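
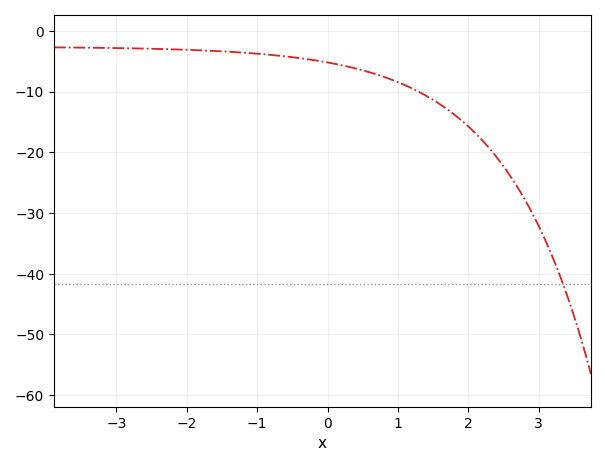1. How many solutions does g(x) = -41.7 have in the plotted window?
1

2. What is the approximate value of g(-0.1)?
-5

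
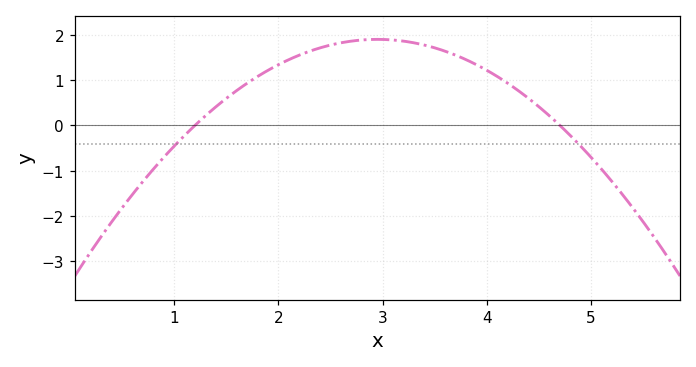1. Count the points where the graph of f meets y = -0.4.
2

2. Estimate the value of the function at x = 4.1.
1.1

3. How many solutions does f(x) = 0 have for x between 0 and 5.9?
2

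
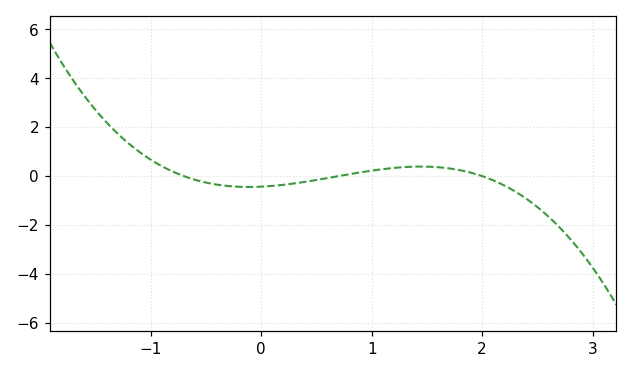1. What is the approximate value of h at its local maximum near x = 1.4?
0.4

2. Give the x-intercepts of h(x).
-0.7, 0.7, 2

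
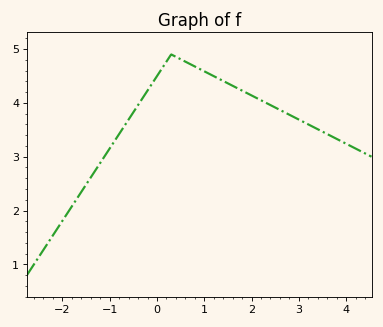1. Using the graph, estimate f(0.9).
4.63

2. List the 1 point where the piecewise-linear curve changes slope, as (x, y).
(0.3, 4.9)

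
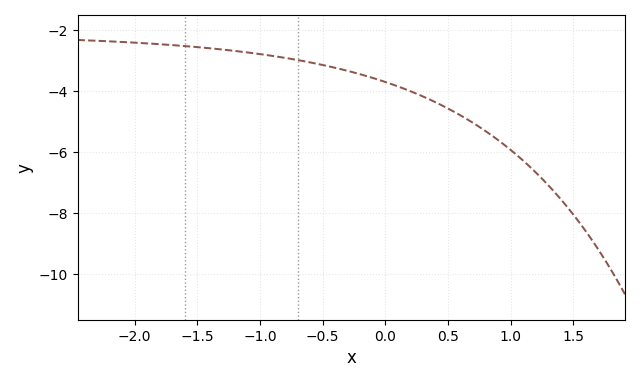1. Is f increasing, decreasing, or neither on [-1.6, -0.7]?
decreasing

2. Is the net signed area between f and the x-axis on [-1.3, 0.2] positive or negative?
negative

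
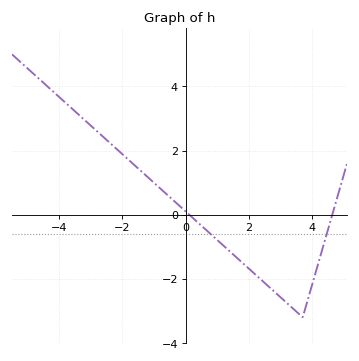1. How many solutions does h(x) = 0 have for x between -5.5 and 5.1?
2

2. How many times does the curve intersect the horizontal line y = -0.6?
2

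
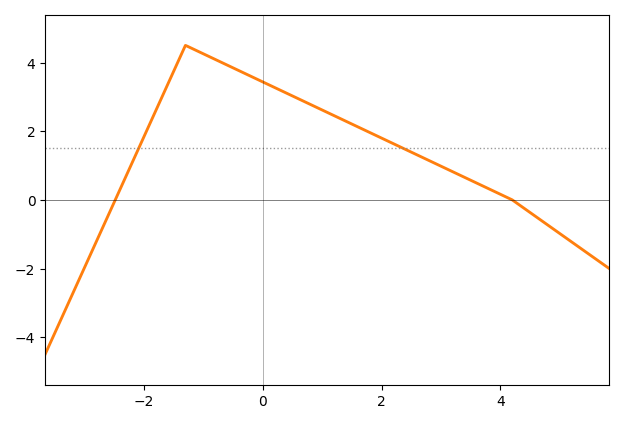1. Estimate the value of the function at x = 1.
2.6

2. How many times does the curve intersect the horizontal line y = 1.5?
2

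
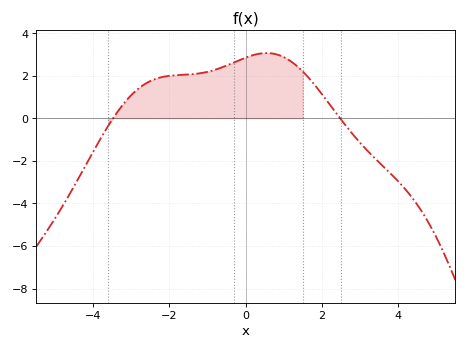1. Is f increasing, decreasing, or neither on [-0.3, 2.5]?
neither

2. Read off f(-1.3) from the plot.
2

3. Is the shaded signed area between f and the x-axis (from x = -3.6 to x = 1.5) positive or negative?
positive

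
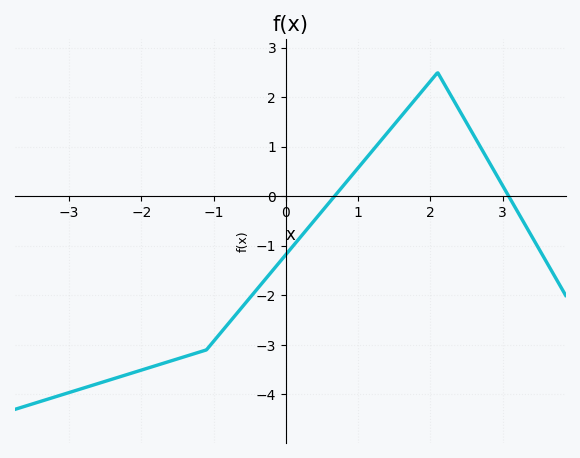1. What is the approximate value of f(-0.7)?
-2.4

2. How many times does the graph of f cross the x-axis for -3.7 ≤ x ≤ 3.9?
2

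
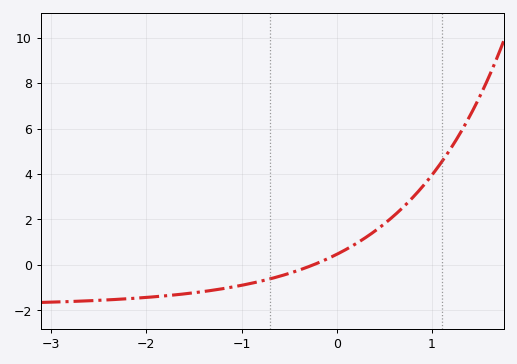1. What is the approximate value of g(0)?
0.4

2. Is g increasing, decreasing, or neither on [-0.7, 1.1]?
increasing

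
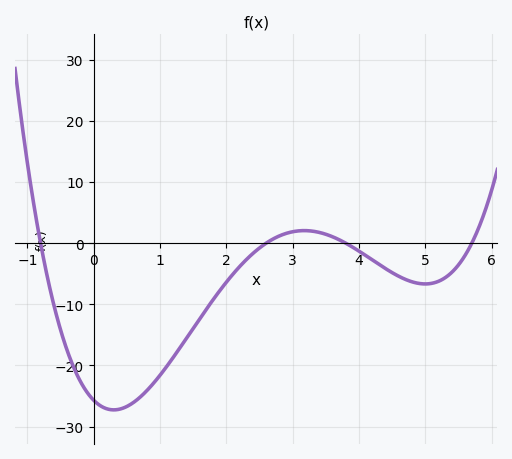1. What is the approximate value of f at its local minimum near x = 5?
-6.66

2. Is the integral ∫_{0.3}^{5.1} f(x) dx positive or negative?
negative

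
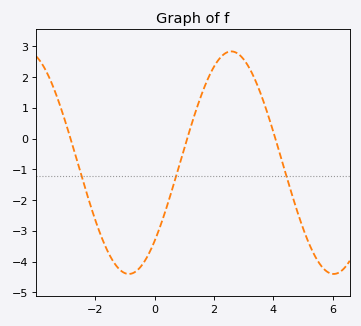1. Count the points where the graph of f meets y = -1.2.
3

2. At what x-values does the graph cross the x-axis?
-2.8, 1, 4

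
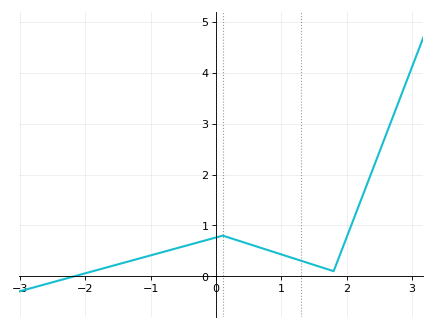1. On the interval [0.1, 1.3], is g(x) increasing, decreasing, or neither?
decreasing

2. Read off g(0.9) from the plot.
0.471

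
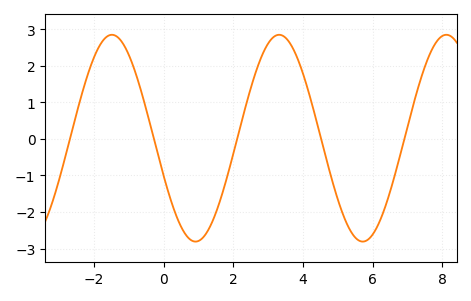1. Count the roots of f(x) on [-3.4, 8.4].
5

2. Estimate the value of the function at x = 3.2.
2.82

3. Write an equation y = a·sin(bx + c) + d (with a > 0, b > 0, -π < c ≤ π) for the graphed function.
y = 2.83sin(1.31x - 2.77) + 0.02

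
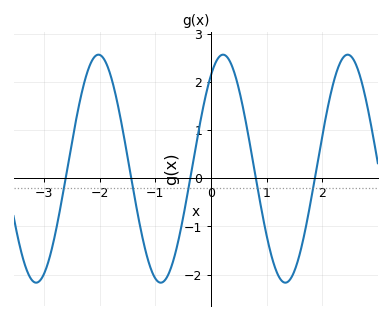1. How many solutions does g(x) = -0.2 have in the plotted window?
5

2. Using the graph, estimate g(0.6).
1.3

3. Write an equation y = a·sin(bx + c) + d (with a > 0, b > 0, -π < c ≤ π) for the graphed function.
y = 2.37sin(2.8x + 0.96) + 0.2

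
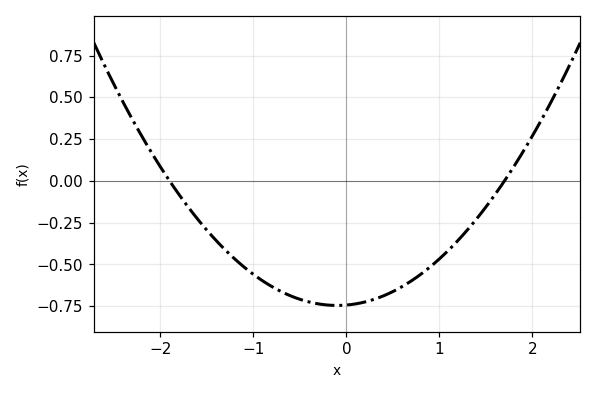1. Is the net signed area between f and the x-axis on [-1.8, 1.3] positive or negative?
negative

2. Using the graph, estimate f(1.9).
0.18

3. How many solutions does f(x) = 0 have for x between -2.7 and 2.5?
2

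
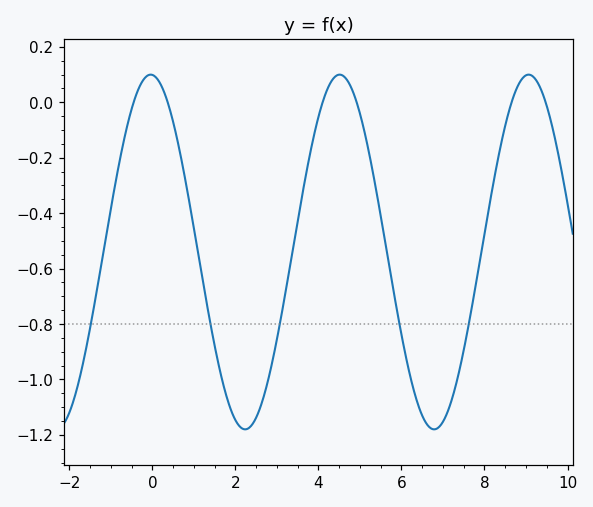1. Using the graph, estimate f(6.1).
-0.92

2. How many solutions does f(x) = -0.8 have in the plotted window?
5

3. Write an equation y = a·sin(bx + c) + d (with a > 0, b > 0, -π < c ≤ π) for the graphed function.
y = 0.64sin(1.4x + 1.6) - 0.54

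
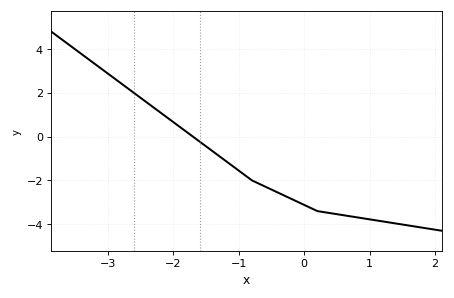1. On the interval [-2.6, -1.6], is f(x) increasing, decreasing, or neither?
decreasing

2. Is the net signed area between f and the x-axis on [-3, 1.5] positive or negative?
negative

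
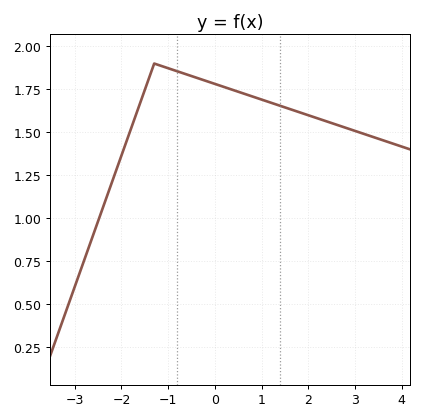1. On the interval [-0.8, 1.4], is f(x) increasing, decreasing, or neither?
decreasing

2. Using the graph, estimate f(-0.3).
1.8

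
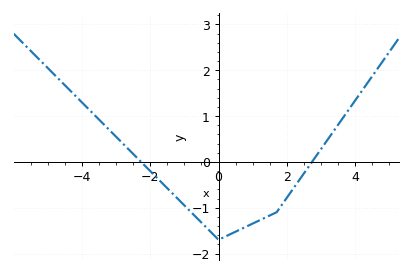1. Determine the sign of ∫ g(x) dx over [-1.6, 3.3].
negative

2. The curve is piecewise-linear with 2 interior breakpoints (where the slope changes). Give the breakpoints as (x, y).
(0, -1.7); (1.7, -1.1)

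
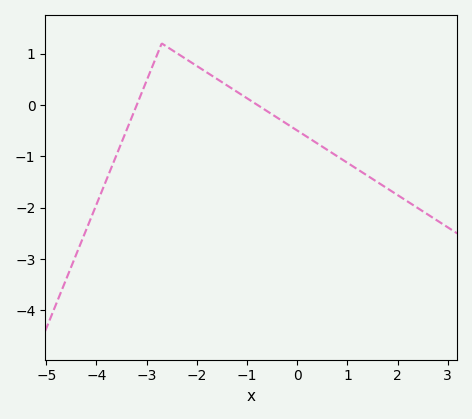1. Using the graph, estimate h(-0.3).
-0.3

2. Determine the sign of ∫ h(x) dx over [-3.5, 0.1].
positive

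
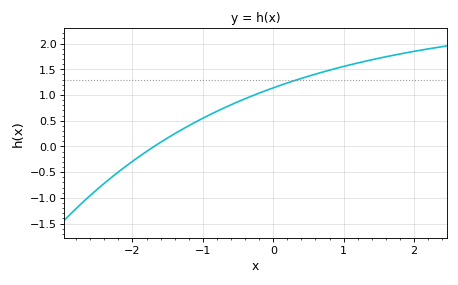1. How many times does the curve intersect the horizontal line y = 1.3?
1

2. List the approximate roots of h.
-1.7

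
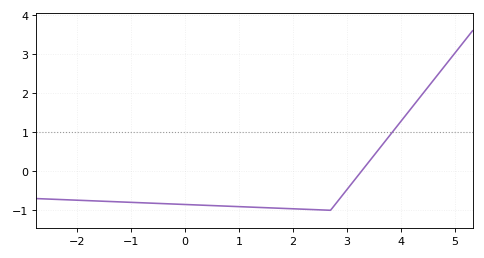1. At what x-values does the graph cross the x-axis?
3.2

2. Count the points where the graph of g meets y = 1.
1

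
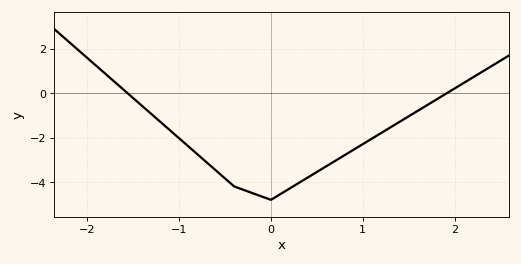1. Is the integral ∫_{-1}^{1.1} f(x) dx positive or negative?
negative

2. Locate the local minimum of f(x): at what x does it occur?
0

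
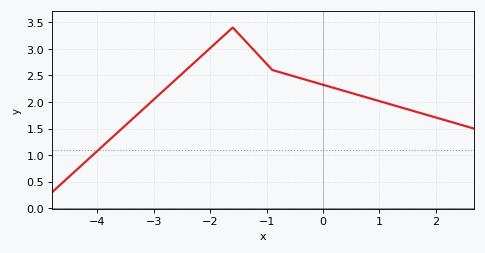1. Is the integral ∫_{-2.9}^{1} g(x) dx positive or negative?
positive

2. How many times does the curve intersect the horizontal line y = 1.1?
1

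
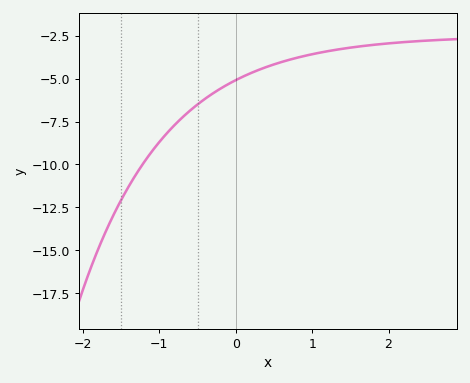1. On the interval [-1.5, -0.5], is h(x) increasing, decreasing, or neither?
increasing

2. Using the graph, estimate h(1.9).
-3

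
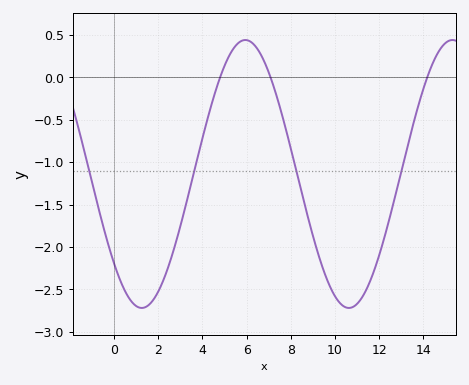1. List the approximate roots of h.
4.8, 7, 14.2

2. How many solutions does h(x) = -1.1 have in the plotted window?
4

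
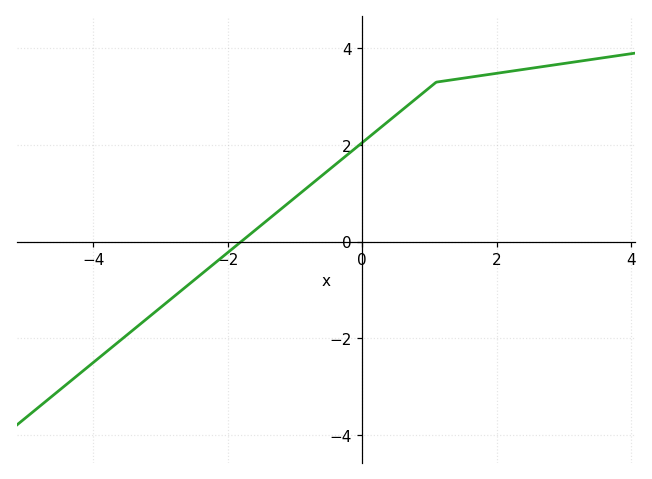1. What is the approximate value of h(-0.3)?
1.8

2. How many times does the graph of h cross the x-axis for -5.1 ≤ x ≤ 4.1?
1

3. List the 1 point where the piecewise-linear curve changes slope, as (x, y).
(1.1, 3.3)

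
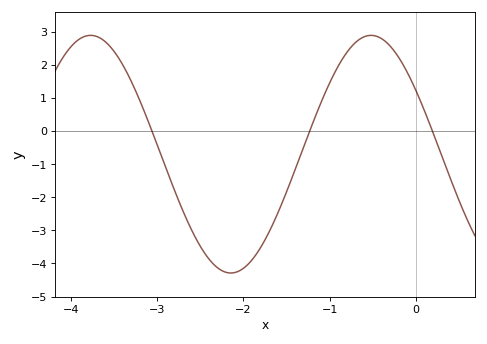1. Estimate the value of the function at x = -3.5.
2.4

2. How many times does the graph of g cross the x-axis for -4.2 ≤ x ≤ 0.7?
3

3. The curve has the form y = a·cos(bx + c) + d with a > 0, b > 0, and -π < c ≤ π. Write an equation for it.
y = 3.59cos(1.93x + 1) - 0.7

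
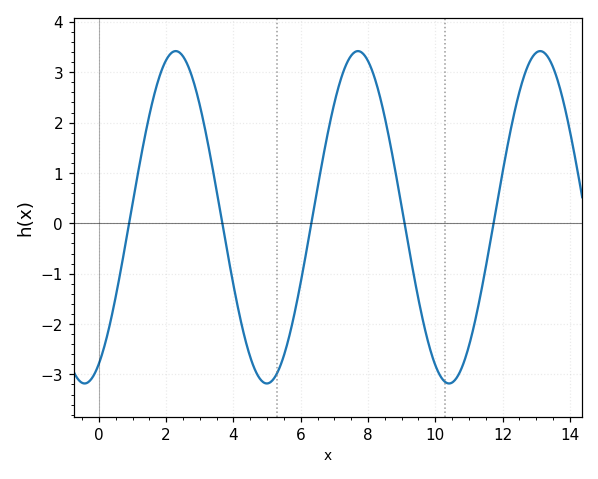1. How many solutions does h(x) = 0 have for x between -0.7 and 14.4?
5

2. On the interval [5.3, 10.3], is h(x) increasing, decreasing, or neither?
neither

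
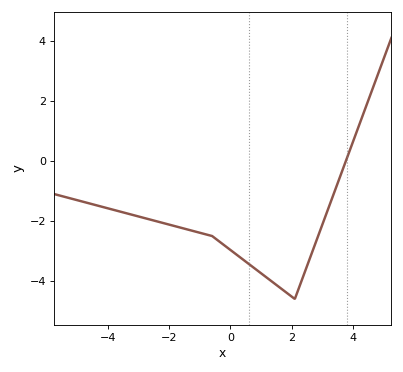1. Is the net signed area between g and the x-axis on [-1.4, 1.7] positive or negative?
negative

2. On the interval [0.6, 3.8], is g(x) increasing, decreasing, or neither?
neither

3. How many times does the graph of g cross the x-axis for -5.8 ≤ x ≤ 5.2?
1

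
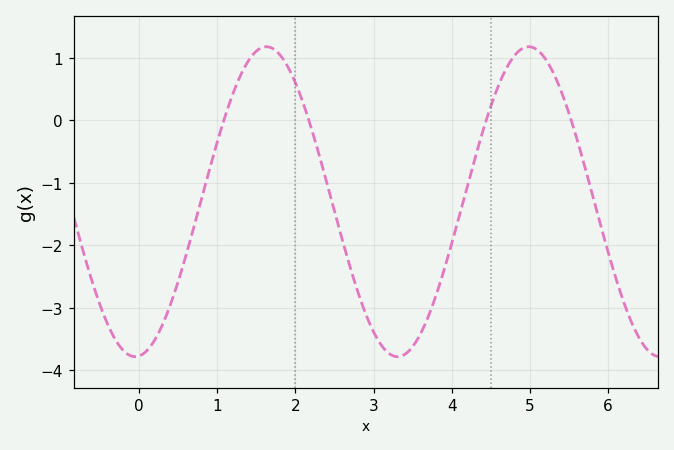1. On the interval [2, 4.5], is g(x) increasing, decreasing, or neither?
neither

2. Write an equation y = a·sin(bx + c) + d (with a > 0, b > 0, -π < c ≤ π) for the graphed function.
y = 2.48sin(1.87x - 1.47) - 1.3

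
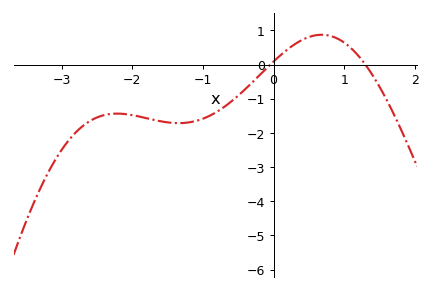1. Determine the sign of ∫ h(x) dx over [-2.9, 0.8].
negative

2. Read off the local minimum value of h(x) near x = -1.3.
-1.71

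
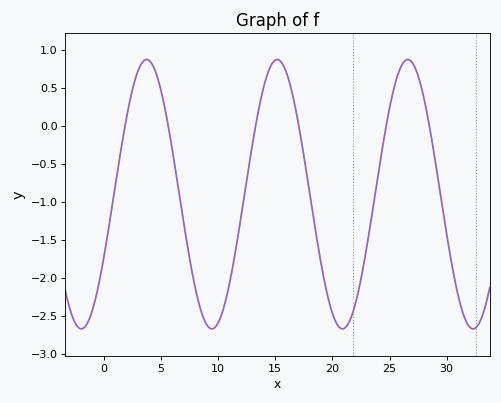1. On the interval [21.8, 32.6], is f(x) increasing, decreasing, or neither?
neither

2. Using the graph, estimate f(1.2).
-0.6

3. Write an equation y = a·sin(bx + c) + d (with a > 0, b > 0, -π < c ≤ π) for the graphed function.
y = 1.77sin(0.55x - 0.49) - 0.9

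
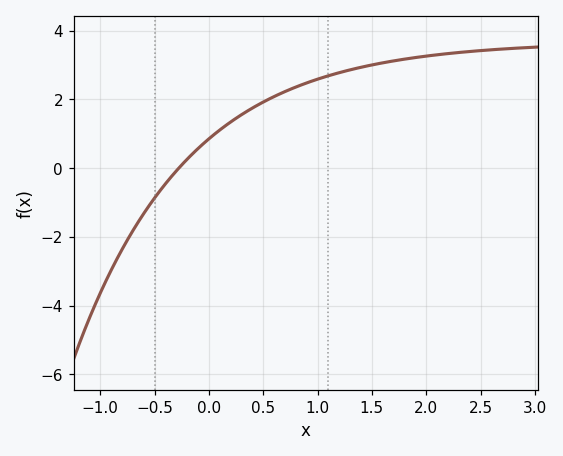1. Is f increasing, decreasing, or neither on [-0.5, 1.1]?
increasing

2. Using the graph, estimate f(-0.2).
0.258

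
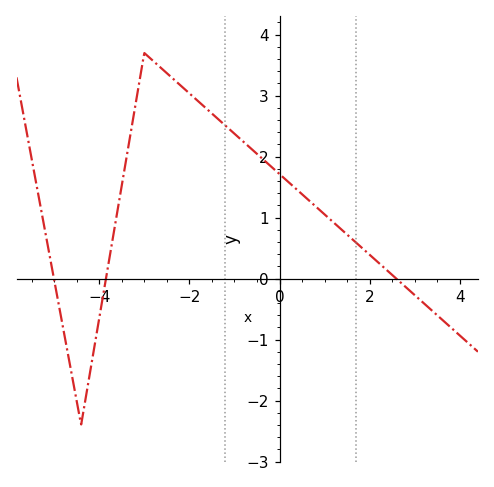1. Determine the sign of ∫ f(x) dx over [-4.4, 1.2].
positive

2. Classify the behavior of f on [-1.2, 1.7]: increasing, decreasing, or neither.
decreasing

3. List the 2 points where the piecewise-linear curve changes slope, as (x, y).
(-4.4, -2.4); (-3, 3.7)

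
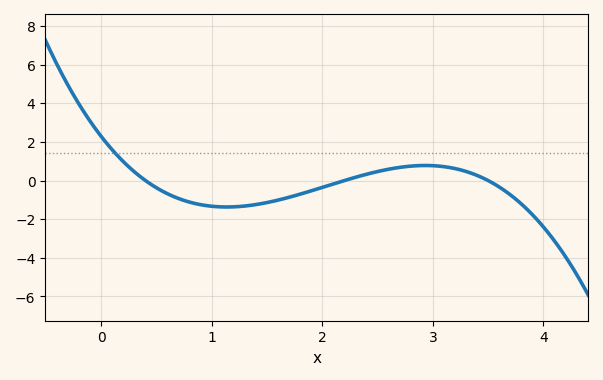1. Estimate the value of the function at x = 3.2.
0.6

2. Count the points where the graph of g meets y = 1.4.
1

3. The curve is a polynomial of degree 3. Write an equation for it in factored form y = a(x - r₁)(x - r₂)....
y = -0.74(x - 0.4)(x - 2.2)(x - 3.5)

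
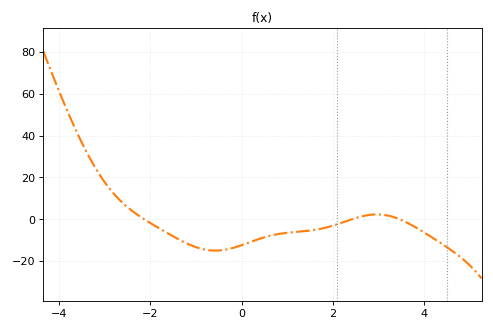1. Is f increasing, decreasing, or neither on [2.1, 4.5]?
neither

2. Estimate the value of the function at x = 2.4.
0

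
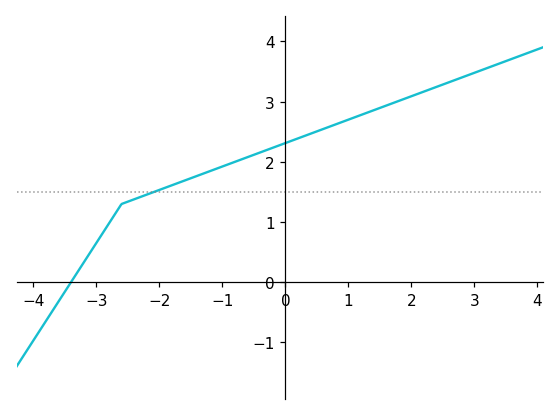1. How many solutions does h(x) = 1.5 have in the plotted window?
1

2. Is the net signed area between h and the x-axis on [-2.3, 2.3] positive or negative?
positive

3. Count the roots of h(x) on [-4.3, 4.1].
1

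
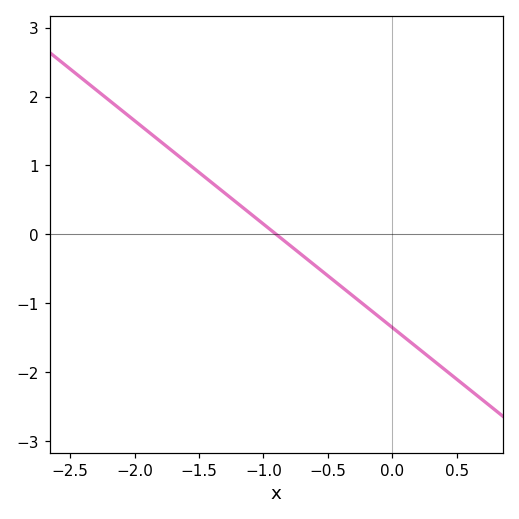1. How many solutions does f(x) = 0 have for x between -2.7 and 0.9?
1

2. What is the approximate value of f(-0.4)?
-0.75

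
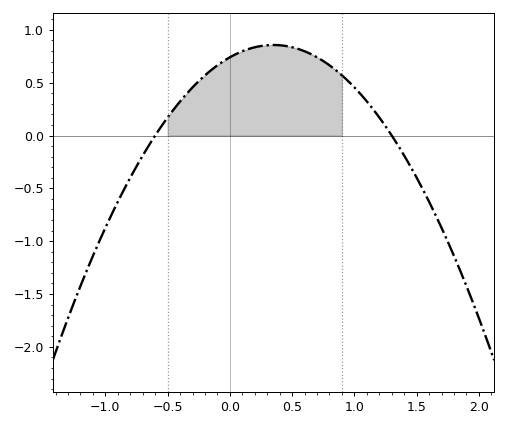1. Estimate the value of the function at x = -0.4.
0.3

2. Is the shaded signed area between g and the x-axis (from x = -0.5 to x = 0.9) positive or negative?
positive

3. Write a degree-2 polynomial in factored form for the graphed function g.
y = -0.95(x + 0.6)(x - 1.3)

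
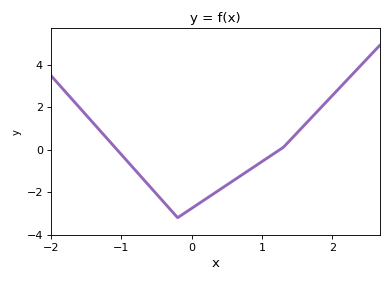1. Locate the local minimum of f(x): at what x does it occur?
-0.2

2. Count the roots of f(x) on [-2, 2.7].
2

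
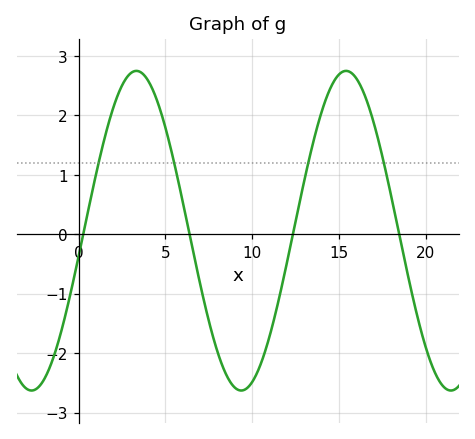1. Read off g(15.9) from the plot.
2.66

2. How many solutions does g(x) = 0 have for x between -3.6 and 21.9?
4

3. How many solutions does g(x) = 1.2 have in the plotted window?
4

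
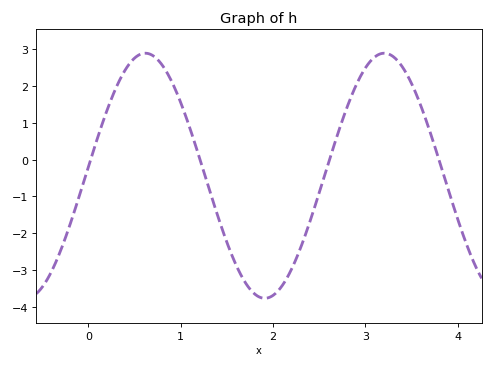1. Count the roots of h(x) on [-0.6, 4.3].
4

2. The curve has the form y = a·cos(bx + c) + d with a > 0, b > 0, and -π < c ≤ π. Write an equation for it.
y = 3.33cos(2.4x - 1.5) - 0.44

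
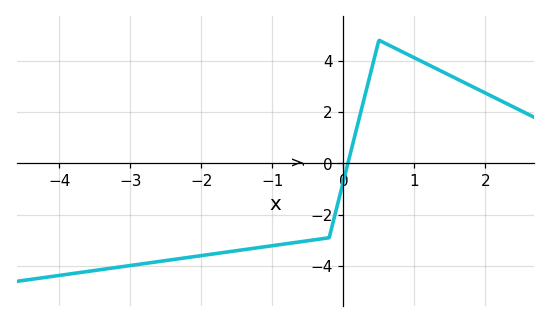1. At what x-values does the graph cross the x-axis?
0.064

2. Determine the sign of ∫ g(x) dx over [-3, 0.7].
negative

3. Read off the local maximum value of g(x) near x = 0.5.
4.8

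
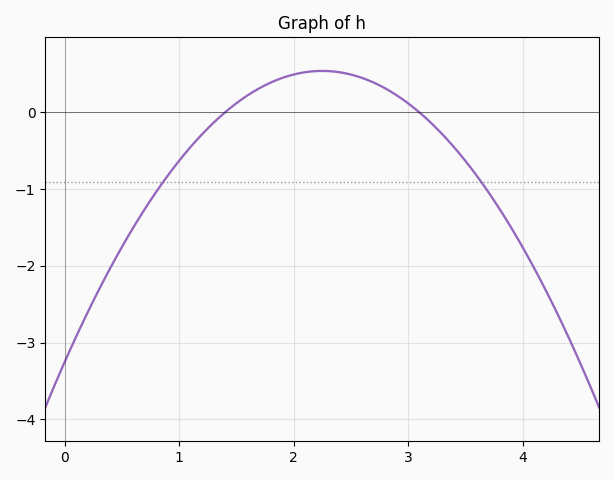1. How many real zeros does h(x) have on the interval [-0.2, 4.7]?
2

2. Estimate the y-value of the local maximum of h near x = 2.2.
0.5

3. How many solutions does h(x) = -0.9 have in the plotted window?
2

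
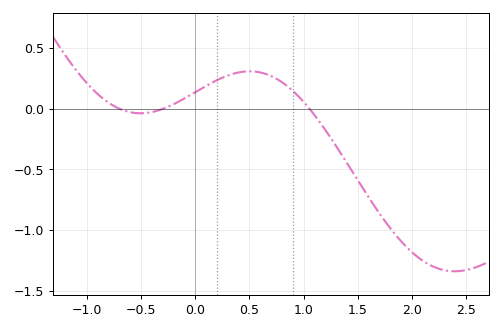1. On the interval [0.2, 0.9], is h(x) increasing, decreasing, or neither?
neither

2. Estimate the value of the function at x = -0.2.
0.036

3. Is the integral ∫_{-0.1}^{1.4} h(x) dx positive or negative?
positive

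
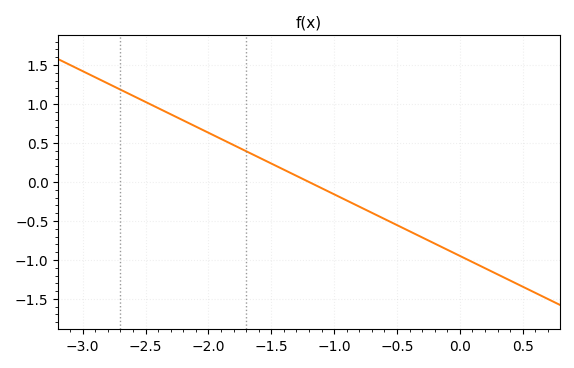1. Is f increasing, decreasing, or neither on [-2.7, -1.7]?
decreasing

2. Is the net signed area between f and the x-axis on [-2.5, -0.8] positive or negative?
positive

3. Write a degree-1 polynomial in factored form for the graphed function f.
y = -0.79(x + 1.2)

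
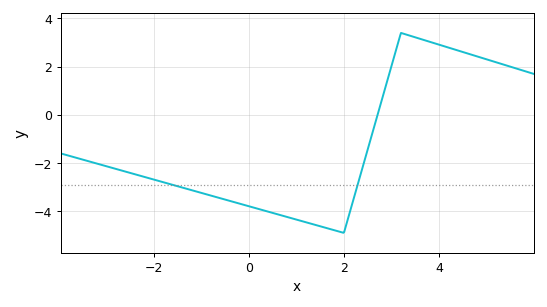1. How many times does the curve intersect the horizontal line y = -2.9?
2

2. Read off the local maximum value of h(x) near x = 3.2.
3.4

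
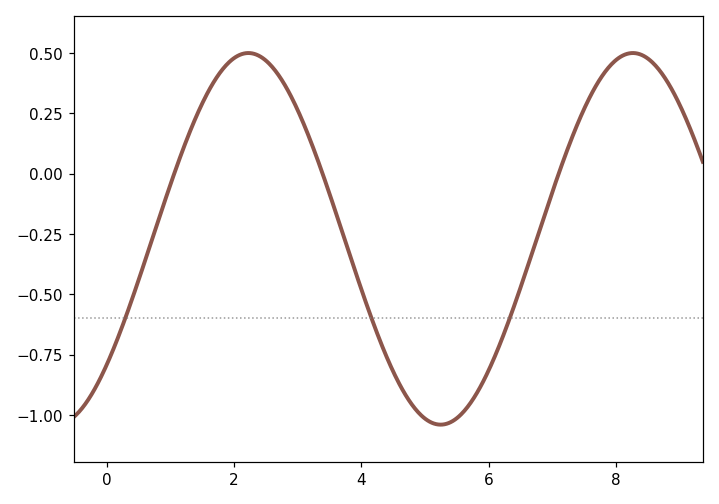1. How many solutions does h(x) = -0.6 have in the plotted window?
3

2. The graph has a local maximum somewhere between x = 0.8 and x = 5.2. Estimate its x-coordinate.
2.2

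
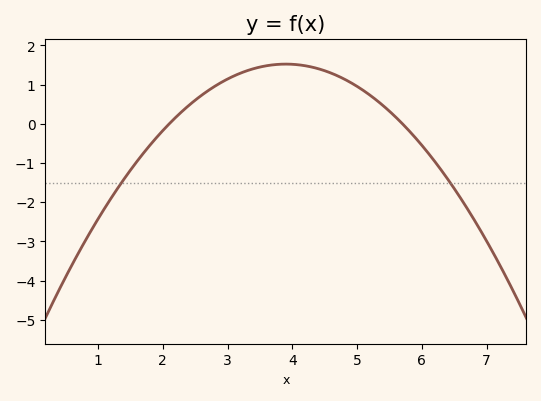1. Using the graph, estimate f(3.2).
1.29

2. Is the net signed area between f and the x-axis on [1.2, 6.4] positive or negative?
positive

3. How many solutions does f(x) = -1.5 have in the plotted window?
2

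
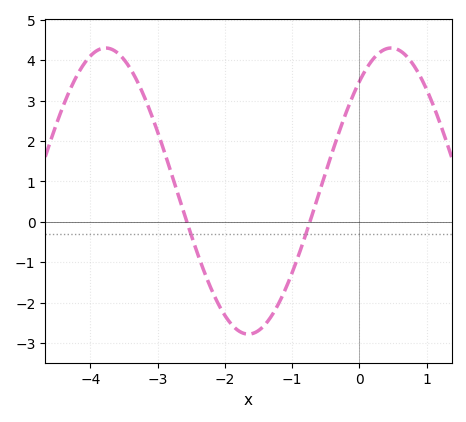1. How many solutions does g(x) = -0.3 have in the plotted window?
2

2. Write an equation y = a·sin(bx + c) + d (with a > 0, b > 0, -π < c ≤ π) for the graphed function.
y = 3.54sin(1.48x + 0.87) + 0.76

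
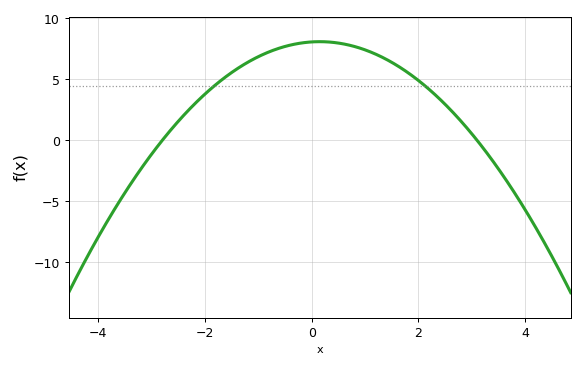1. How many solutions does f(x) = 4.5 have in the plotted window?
2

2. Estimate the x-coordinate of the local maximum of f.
0.2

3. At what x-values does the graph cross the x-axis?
-2.8, 3.2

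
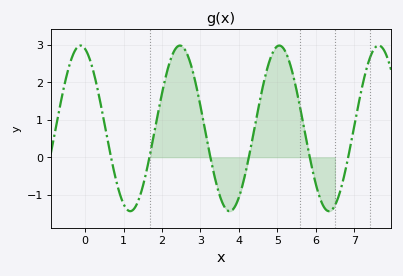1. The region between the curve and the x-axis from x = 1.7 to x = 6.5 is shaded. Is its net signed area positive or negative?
positive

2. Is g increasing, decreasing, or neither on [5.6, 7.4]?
neither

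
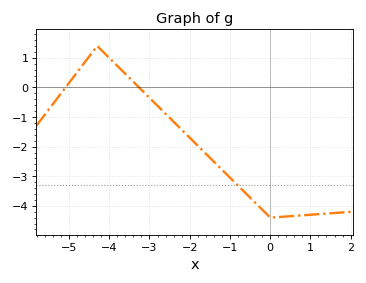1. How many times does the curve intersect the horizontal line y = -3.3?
1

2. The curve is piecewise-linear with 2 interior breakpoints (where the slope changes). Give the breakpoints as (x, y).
(-4.3, 1.4); (0, -4.4)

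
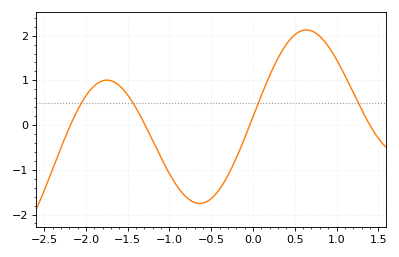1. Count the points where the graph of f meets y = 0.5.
4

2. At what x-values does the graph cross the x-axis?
-2.19, -1.29, -0.039, 1.4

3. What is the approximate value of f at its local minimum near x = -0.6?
-1.75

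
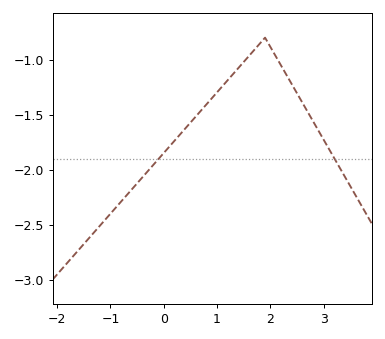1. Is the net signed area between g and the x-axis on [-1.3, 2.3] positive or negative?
negative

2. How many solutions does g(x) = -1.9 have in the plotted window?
2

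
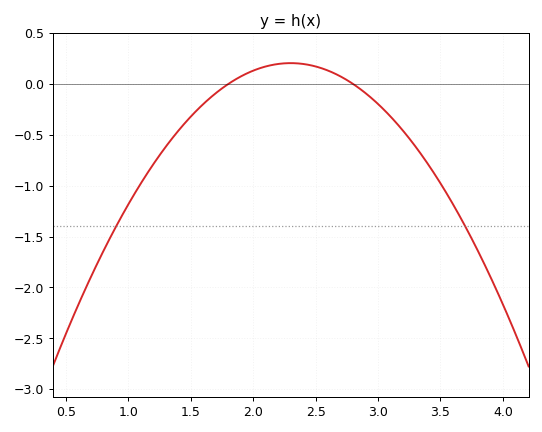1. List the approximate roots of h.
1.8, 2.8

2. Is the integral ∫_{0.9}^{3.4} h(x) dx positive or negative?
negative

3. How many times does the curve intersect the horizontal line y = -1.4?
2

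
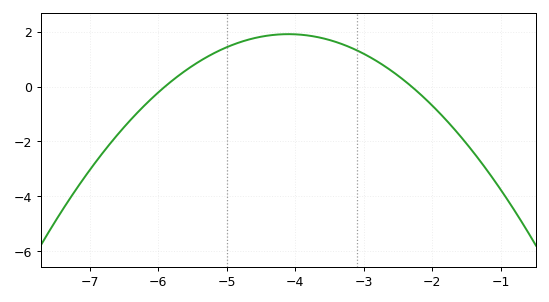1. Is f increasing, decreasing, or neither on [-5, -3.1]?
neither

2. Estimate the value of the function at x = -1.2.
-3.05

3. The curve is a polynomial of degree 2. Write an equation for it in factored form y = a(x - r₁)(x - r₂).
y = -0.59(x + 5.9)(x + 2.3)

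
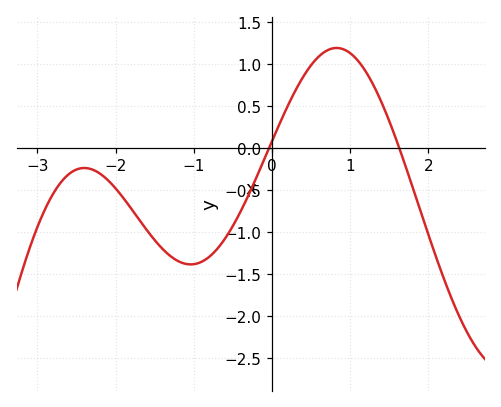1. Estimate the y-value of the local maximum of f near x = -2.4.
-0.237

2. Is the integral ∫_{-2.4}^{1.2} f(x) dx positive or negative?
negative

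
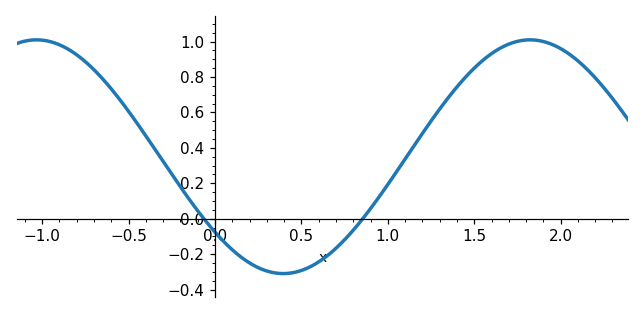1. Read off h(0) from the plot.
-0.08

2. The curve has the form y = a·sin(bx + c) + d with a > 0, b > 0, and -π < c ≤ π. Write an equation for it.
y = 0.66sin(2.2x - 2.4) + 0.35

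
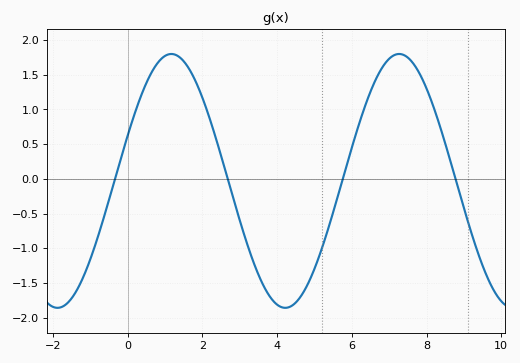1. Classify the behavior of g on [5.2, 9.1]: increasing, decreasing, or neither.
neither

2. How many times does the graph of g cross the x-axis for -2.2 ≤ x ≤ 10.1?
4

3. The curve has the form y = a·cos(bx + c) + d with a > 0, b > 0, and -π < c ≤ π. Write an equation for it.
y = 1.83cos(1.03x - 1.2) - 0.03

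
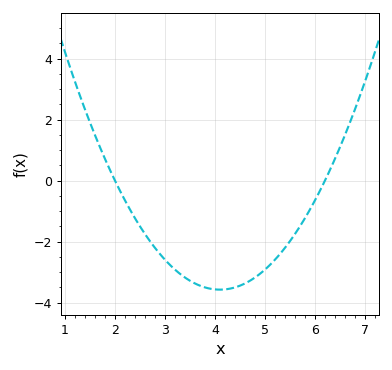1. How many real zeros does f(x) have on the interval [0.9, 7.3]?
2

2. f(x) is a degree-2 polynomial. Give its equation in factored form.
y = 0.81(x - 2)(x - 6.2)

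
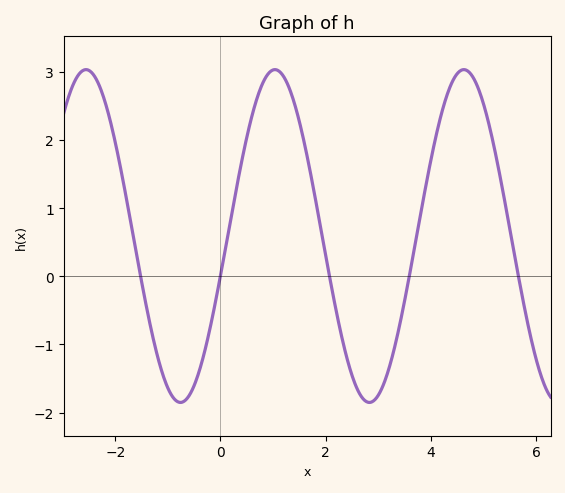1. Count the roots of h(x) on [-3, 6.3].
5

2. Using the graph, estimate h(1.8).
1.15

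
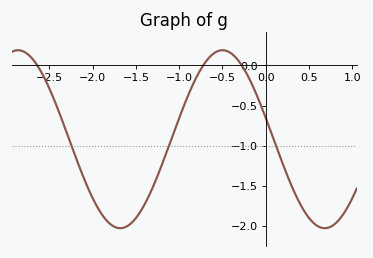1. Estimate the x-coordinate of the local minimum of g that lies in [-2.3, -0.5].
-1.7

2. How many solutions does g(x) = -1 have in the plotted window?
3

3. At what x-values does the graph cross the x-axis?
-2.6, -0.7, -0.3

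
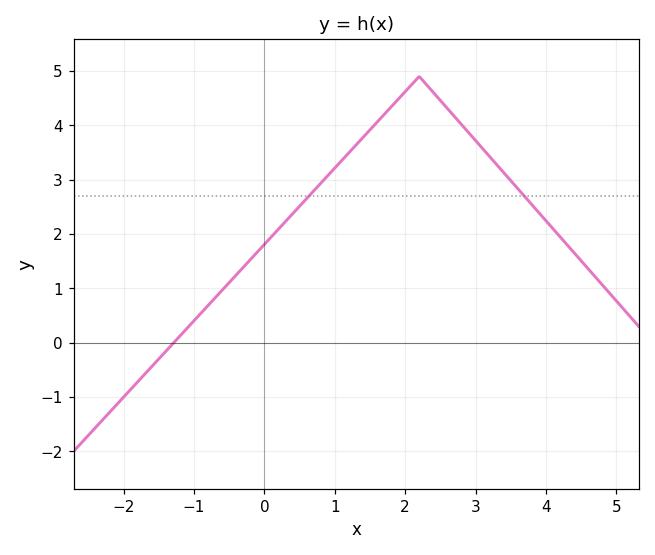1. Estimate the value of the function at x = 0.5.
2.5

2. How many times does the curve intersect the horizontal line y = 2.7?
2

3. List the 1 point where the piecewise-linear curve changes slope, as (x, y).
(2.2, 4.9)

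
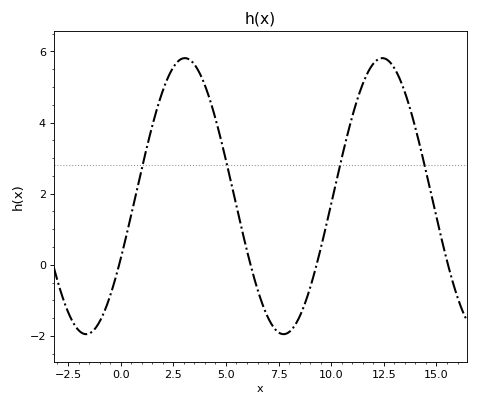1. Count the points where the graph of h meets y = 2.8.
4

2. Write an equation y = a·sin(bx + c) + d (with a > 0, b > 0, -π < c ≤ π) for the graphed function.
y = 3.88sin(0.67x - 0.472) + 1.93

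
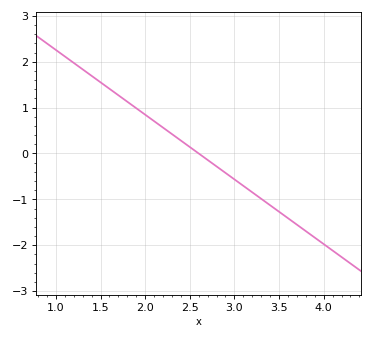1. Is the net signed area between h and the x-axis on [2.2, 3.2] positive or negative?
negative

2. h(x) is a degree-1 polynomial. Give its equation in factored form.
y = -1.41(x - 2.6)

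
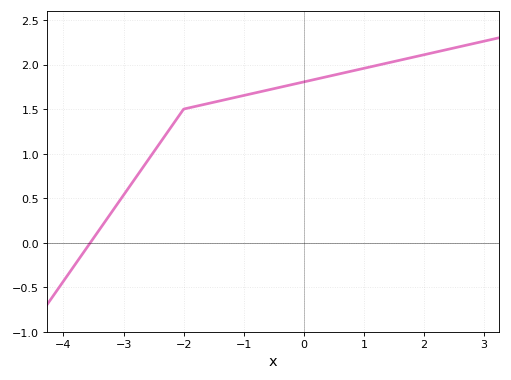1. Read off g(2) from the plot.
2.1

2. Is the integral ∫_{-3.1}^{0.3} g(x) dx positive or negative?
positive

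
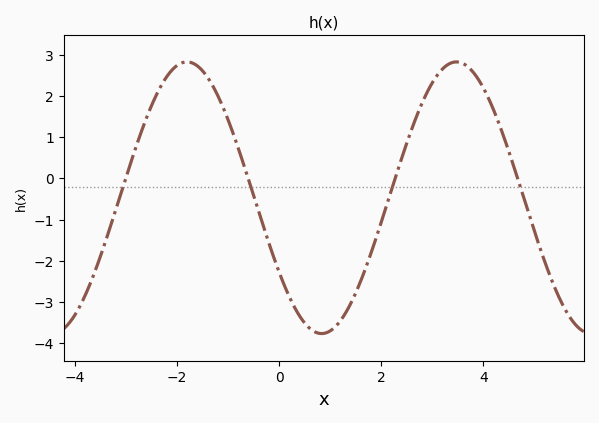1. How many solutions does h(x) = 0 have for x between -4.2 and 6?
4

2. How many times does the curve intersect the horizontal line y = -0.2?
4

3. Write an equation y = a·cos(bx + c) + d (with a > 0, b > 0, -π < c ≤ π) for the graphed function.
y = 3.3cos(1.2x + 2.2) - 0.47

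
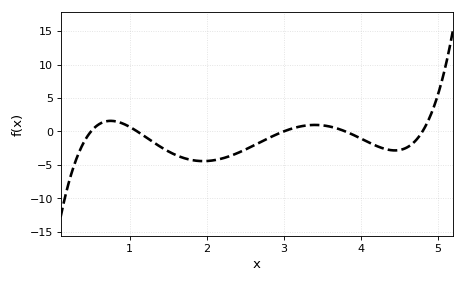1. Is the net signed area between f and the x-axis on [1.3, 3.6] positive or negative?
negative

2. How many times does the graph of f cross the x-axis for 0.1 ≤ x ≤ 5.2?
5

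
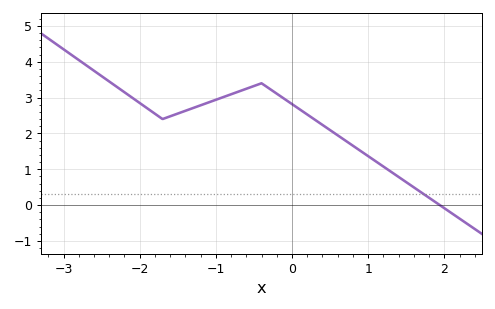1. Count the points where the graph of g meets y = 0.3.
1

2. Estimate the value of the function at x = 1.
1.37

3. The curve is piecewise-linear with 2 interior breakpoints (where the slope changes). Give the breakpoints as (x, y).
(-1.7, 2.4); (-0.4, 3.4)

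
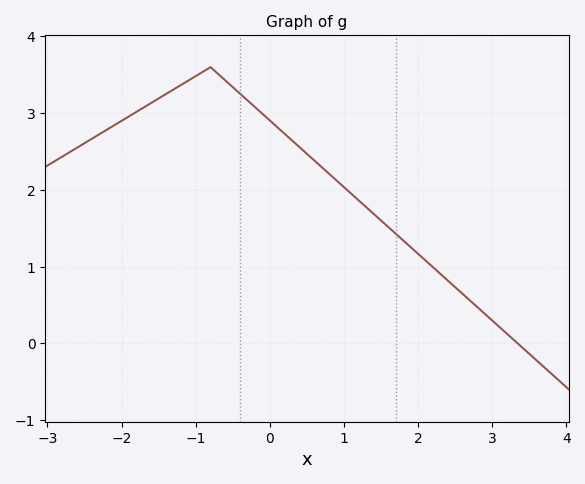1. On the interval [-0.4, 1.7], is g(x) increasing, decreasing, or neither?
decreasing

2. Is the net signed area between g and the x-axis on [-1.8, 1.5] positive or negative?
positive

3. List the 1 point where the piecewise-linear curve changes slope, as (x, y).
(-0.8, 3.6)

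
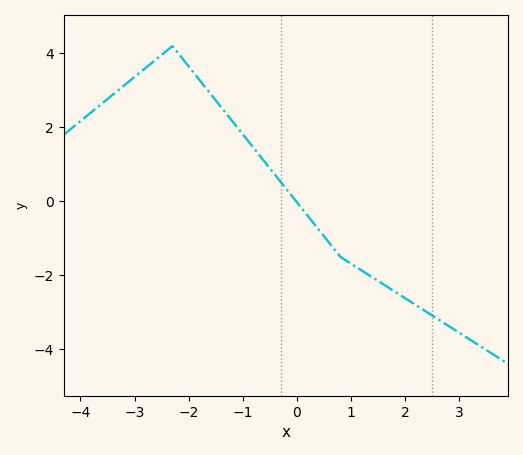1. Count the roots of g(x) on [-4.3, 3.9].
1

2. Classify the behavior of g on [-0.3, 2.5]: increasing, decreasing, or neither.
decreasing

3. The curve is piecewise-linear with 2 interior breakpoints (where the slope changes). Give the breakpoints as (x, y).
(-2.3, 4.2); (0.8, -1.5)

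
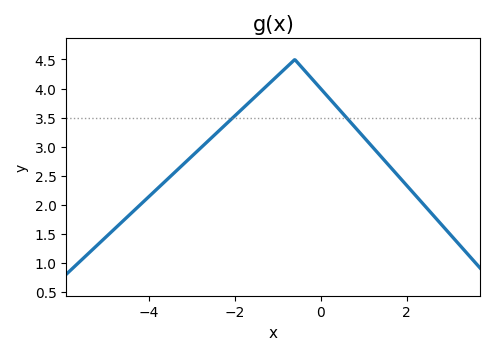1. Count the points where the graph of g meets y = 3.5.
2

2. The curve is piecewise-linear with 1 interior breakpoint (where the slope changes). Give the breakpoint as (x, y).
(-0.6, 4.5)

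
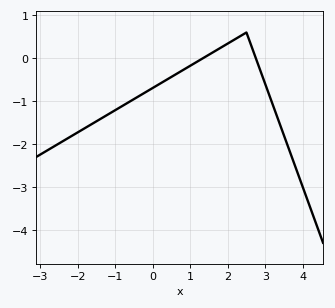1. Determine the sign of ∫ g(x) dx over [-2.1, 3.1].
negative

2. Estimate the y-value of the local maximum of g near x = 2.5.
0.599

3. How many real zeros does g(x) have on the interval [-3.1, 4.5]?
2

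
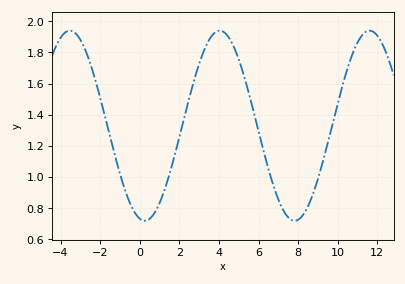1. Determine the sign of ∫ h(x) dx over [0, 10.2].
positive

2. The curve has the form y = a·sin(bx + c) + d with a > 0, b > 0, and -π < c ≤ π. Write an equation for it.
y = 0.61sin(0.83x - 1.8) + 1.33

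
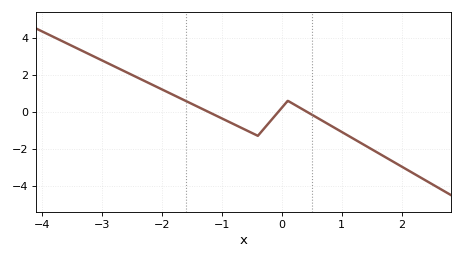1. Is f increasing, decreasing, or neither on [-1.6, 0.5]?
neither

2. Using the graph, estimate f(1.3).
-1.65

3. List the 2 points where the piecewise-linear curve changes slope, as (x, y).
(-0.4, -1.3); (0.1, 0.6)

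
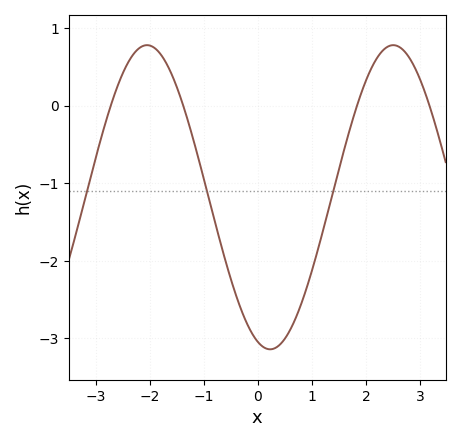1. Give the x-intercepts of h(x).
-2.72, -1.38, 1.83, 3.17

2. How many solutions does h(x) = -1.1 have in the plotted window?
3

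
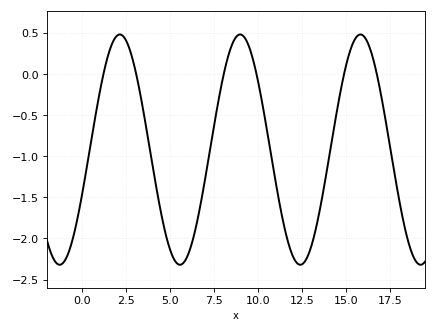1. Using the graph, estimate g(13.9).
-1.2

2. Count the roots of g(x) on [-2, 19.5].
6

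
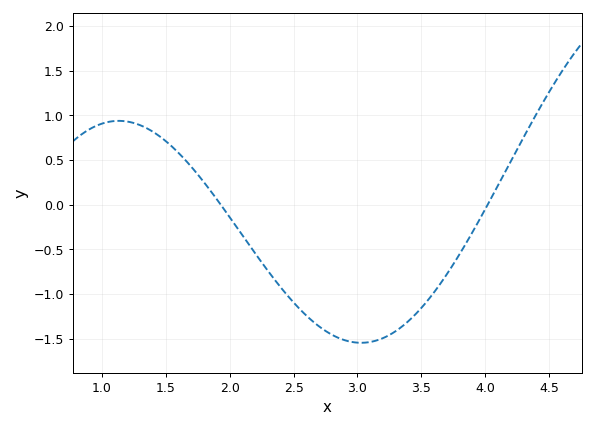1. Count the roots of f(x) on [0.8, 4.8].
2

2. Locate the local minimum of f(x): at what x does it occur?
3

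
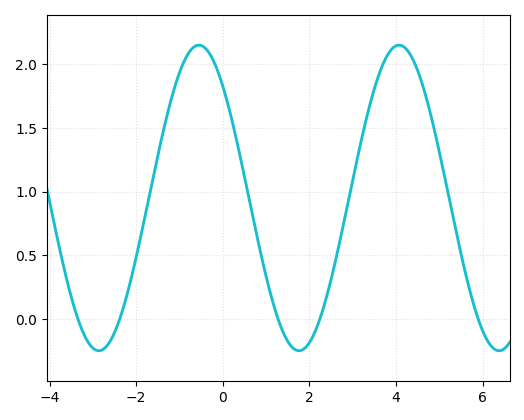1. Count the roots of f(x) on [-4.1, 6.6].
5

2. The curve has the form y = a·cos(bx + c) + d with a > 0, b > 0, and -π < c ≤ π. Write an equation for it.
y = 1.2cos(1.36x + 0.75) + 0.95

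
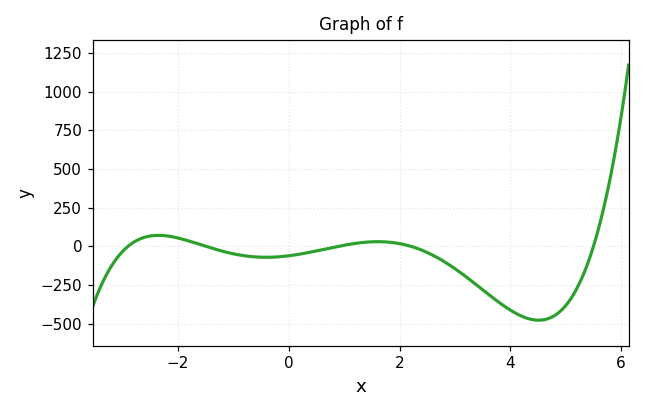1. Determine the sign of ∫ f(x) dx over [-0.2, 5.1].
negative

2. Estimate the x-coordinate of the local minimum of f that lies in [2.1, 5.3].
4.6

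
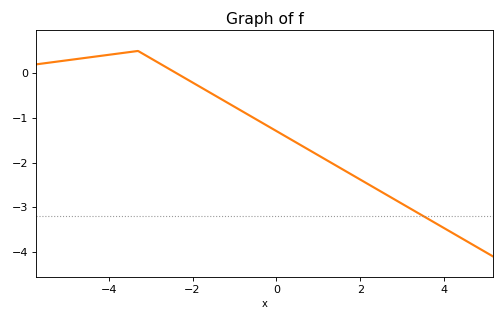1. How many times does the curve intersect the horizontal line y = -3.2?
1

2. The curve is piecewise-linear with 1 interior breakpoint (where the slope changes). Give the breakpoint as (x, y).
(-3.3, 0.5)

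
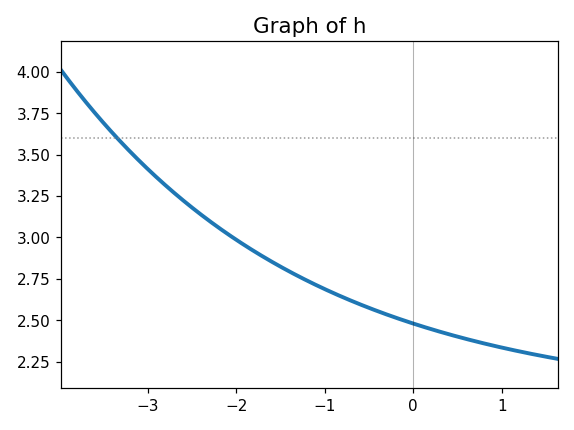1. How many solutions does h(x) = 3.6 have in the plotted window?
1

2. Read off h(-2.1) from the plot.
3.02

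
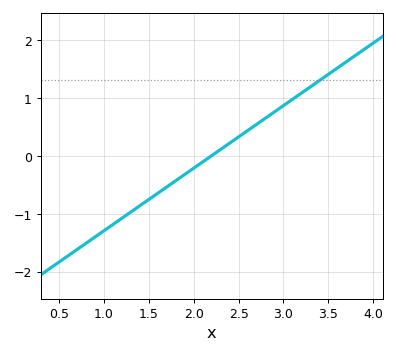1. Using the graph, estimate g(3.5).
1.4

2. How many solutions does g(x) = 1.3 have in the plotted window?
1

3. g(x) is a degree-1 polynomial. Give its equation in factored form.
y = 1.08(x - 2.2)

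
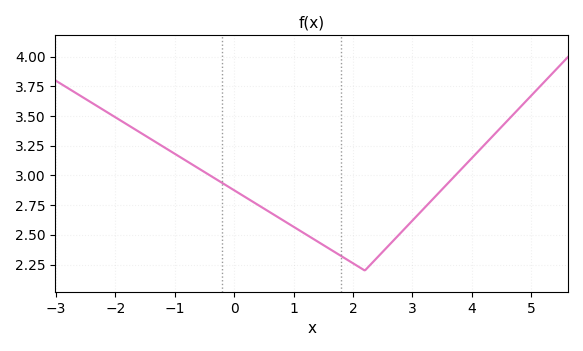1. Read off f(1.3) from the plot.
2.5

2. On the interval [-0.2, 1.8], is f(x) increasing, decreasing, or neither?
decreasing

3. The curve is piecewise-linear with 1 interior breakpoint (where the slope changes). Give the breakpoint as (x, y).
(2.2, 2.2)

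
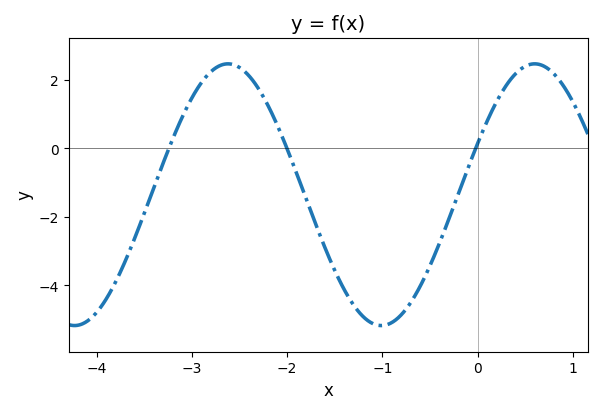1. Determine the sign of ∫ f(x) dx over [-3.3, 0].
negative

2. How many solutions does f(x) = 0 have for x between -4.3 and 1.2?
3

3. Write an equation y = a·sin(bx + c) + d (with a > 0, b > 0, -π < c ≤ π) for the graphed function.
y = 3.82sin(1.9x + 0.4) - 1.35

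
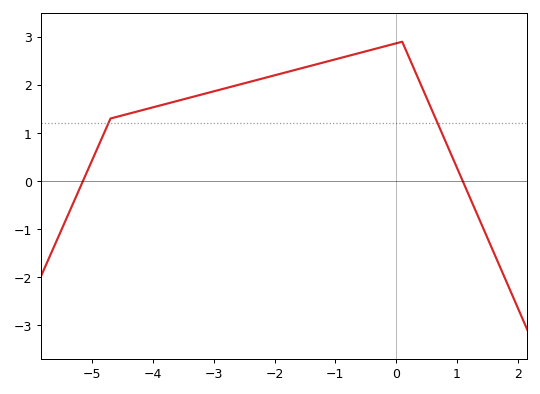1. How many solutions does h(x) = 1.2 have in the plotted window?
2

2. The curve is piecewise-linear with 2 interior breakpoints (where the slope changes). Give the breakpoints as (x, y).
(-4.7, 1.3); (0.1, 2.9)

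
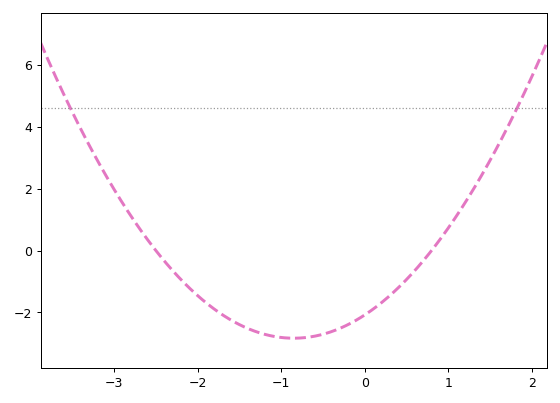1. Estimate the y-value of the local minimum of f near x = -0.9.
-2.83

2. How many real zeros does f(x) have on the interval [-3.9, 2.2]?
2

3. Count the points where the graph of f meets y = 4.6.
2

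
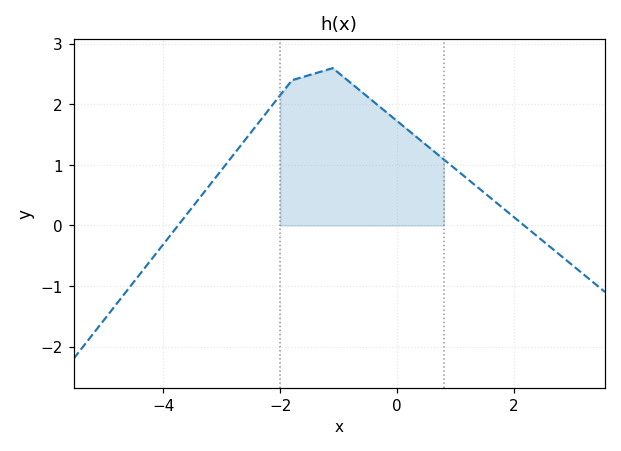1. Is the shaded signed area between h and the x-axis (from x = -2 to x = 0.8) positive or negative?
positive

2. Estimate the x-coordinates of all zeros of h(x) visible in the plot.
-3.8, 2.2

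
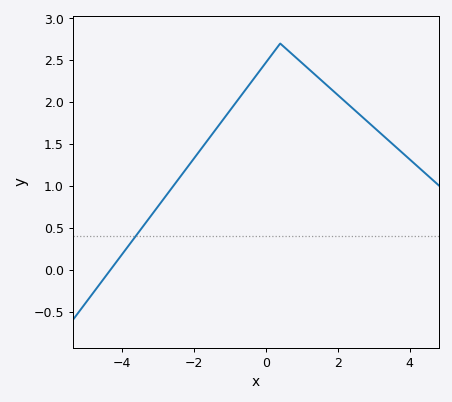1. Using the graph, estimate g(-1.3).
1.75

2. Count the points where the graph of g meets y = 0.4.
1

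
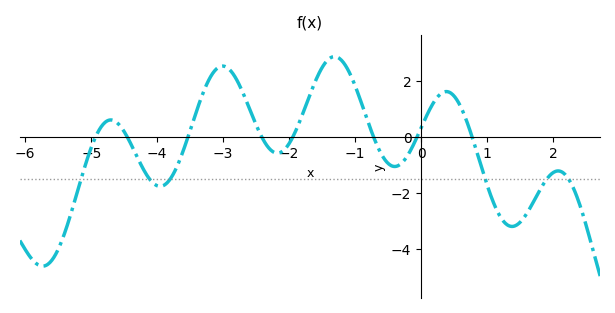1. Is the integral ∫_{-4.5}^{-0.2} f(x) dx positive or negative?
positive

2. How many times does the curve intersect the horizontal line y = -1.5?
6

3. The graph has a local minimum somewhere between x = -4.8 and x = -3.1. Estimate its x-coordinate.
-4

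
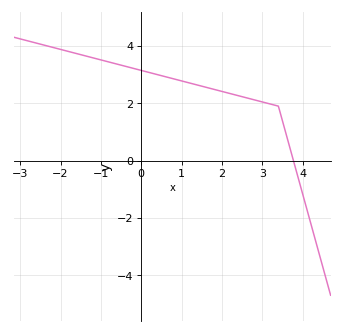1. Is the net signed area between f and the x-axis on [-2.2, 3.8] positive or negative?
positive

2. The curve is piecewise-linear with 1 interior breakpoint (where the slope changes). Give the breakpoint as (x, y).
(3.4, 1.9)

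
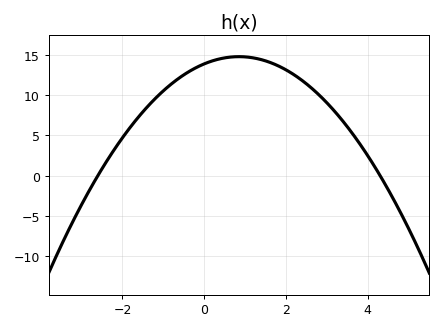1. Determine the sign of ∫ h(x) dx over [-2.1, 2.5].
positive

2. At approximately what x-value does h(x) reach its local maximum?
0.85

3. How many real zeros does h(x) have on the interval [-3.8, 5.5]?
2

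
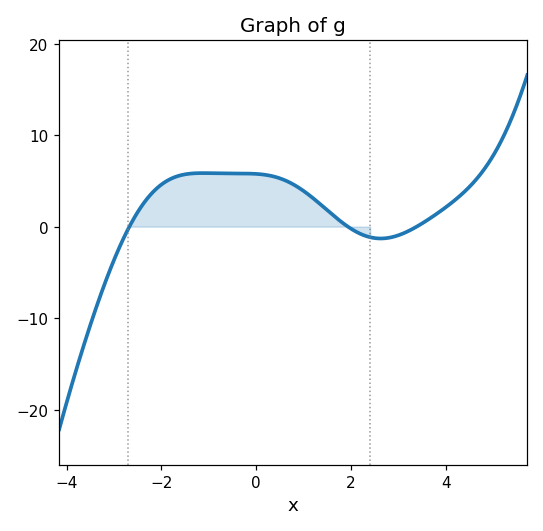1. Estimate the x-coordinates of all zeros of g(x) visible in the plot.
-2.6, 2, 3.4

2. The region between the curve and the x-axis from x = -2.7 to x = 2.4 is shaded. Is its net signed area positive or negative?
positive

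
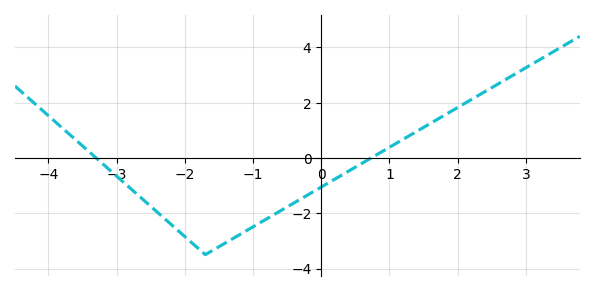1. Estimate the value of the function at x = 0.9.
0.242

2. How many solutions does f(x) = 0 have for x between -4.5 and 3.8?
2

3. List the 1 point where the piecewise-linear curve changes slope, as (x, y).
(-1.7, -3.5)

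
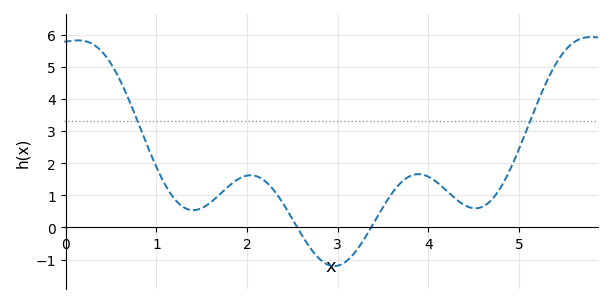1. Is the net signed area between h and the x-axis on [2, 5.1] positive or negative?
positive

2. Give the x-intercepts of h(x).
2.6, 3.4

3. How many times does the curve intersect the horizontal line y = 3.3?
2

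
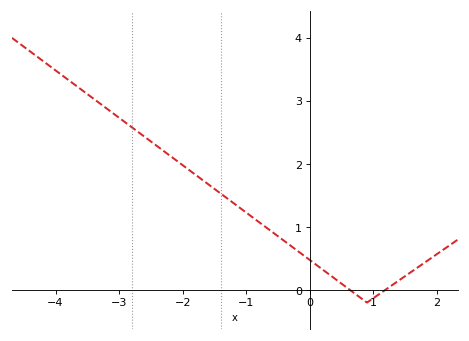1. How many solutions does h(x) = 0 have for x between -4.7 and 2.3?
2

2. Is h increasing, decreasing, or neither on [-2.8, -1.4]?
decreasing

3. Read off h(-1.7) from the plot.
1.76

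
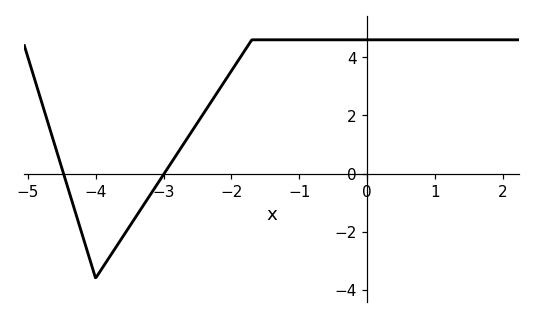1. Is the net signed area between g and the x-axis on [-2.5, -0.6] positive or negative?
positive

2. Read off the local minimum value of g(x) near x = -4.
-3.6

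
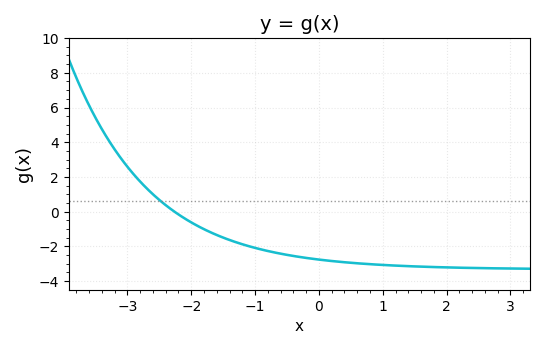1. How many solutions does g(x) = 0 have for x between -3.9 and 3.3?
1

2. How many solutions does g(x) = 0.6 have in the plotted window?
1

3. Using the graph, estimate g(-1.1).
-1.99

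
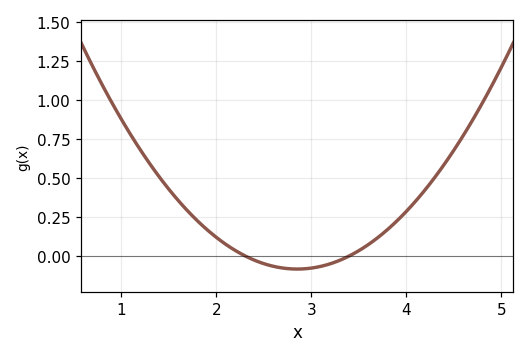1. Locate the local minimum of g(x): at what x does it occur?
2.85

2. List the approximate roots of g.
2.3, 3.4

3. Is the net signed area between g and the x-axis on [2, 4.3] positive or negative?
positive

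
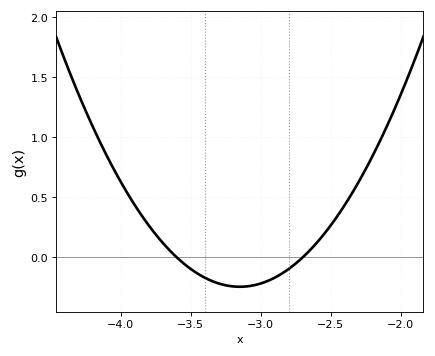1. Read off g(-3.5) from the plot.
-0.097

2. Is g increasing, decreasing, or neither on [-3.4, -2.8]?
neither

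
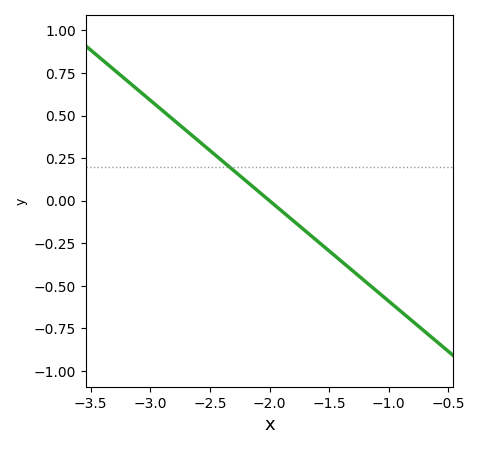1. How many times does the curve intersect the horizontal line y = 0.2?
1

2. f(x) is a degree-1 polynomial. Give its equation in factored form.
y = -0.59(x + 2)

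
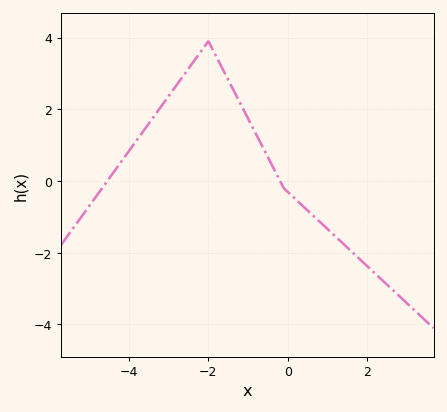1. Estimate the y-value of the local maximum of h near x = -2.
3.9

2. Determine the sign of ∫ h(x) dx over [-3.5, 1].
positive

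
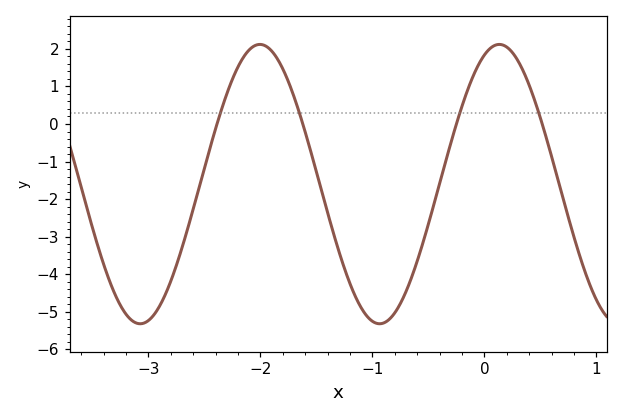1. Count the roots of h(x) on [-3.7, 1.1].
4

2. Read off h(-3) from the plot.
-5.2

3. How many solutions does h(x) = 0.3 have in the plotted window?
4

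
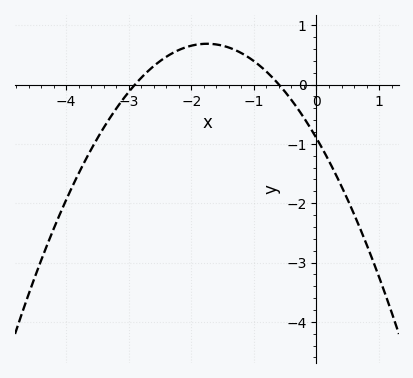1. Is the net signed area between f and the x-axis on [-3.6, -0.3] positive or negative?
positive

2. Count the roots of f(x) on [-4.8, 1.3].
2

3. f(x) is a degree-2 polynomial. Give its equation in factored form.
y = -0.52(x + 2.9)(x + 0.6)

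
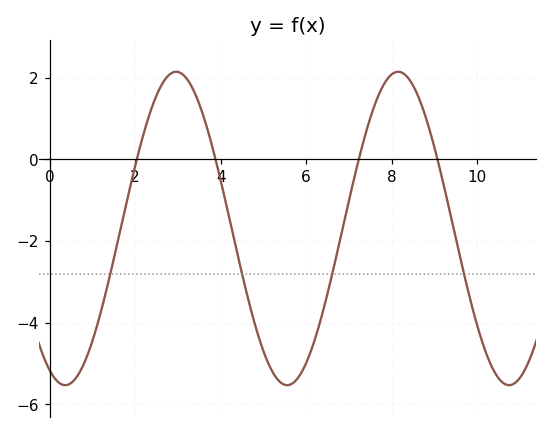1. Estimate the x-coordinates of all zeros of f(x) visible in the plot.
2.04, 3.88, 7.23, 9.07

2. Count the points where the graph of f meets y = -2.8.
4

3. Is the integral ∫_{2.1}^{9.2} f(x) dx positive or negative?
negative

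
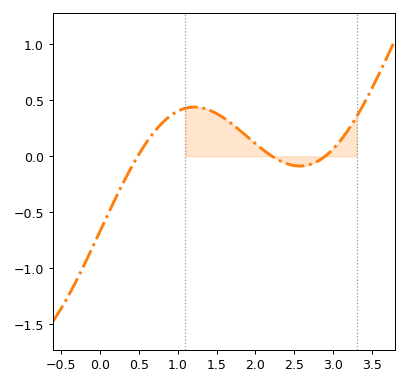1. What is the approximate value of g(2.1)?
0.057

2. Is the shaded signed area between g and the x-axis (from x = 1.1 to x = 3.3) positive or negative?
positive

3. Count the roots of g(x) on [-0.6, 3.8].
3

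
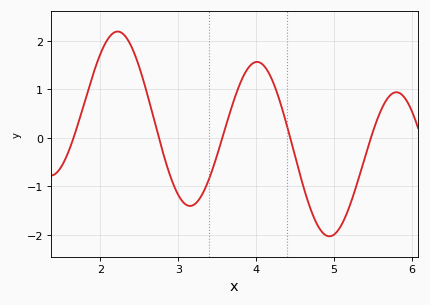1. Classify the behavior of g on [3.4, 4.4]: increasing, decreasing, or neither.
neither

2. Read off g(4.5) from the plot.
-0.388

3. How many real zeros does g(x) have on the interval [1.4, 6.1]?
5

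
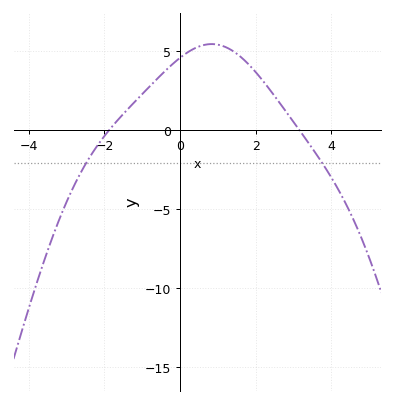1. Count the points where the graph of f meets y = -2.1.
2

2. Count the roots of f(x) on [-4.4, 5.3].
2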